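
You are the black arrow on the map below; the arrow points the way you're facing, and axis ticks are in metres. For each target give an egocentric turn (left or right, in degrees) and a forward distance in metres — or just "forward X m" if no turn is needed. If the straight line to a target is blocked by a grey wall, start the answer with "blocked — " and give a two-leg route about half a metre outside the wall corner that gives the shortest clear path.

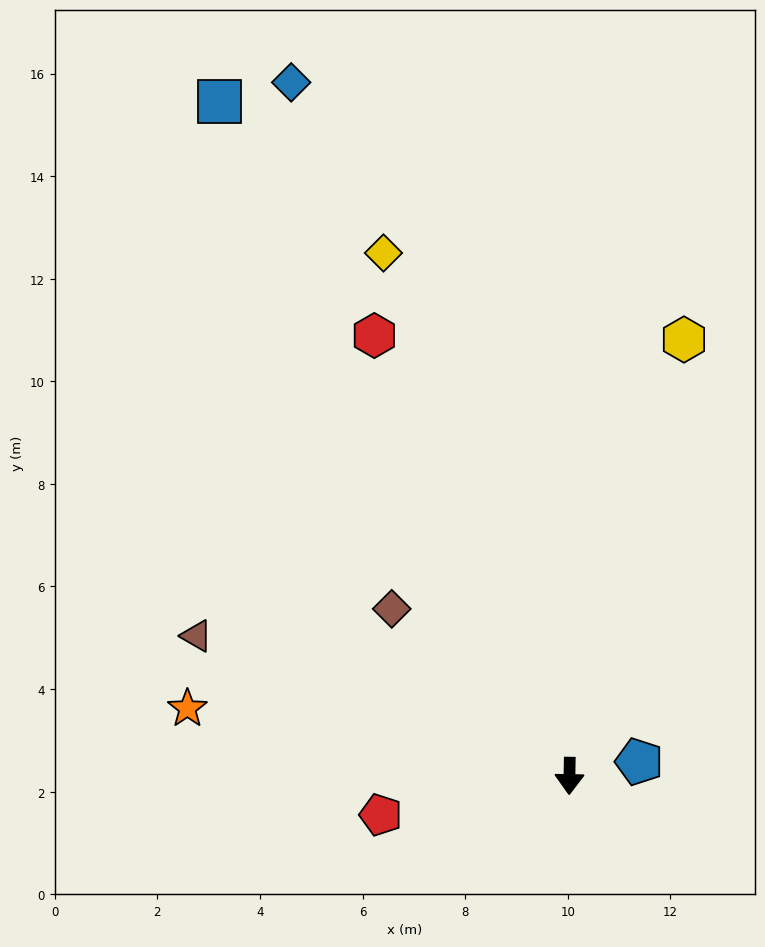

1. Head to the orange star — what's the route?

turn right 99°, forward 7.6 m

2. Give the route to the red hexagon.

turn right 155°, forward 9.4 m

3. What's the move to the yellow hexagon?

turn left 166°, forward 8.8 m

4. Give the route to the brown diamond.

turn right 132°, forward 4.8 m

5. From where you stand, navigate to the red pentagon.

turn right 77°, forward 3.8 m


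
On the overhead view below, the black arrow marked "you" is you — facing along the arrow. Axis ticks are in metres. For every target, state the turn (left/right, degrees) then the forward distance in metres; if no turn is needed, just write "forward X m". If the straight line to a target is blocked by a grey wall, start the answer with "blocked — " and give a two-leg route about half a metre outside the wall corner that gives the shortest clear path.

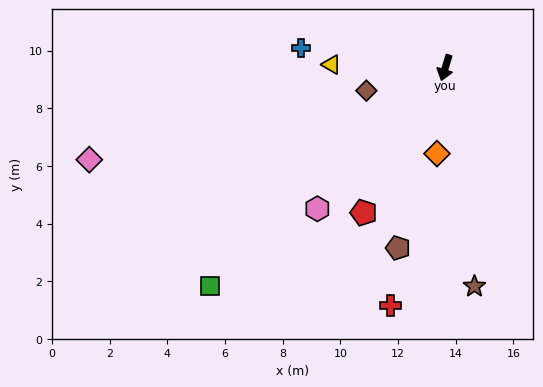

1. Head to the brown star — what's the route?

turn left 24°, forward 7.6 m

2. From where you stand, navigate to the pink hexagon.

turn right 26°, forward 6.6 m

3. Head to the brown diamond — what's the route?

turn right 57°, forward 2.8 m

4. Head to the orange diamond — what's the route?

turn left 11°, forward 3.0 m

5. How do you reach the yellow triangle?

turn right 75°, forward 3.9 m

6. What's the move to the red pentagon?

turn right 13°, forward 5.8 m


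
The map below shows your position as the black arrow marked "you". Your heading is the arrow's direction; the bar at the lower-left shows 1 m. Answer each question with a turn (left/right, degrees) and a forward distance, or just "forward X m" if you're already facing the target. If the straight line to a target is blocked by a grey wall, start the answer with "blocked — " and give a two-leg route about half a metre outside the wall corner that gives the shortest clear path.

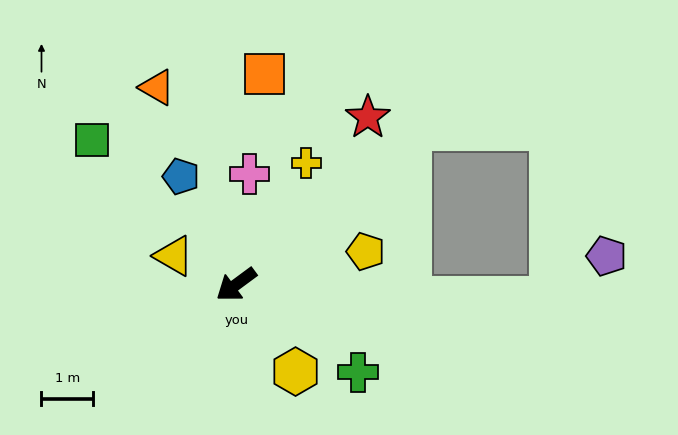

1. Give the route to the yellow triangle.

turn right 61°, forward 1.3 m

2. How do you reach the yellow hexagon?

turn left 88°, forward 2.0 m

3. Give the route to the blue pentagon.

turn right 99°, forward 2.3 m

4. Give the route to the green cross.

turn left 108°, forward 2.9 m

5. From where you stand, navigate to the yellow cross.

turn right 157°, forward 2.7 m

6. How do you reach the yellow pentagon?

turn left 158°, forward 2.6 m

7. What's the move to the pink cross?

turn right 133°, forward 2.1 m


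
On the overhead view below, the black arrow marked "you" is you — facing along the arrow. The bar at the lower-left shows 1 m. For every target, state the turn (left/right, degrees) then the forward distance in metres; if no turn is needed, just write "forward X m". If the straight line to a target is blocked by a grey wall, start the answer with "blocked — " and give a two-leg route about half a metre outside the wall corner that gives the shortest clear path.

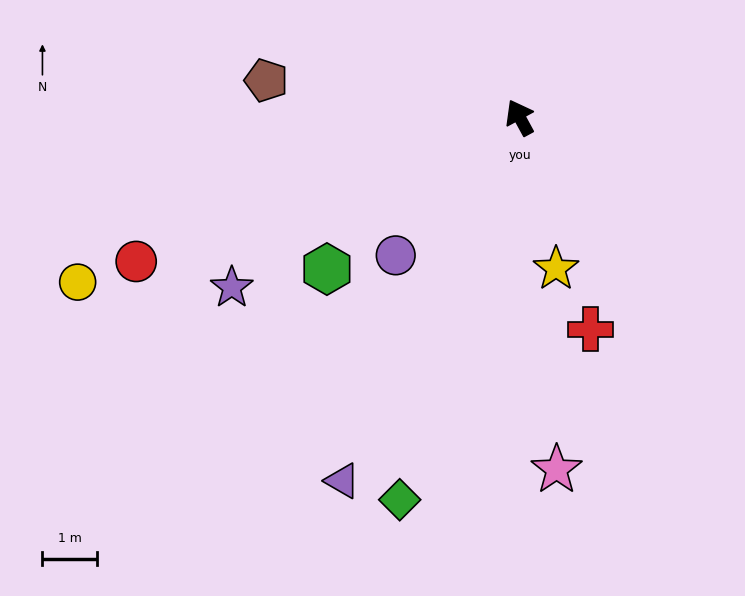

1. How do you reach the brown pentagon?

turn left 53°, forward 4.7 m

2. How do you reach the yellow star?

turn left 165°, forward 2.9 m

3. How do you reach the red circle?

turn left 82°, forward 7.6 m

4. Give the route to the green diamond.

turn left 134°, forward 7.4 m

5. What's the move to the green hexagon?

turn left 100°, forward 4.5 m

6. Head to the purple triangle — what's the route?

turn left 125°, forward 7.5 m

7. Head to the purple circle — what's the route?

turn left 110°, forward 3.4 m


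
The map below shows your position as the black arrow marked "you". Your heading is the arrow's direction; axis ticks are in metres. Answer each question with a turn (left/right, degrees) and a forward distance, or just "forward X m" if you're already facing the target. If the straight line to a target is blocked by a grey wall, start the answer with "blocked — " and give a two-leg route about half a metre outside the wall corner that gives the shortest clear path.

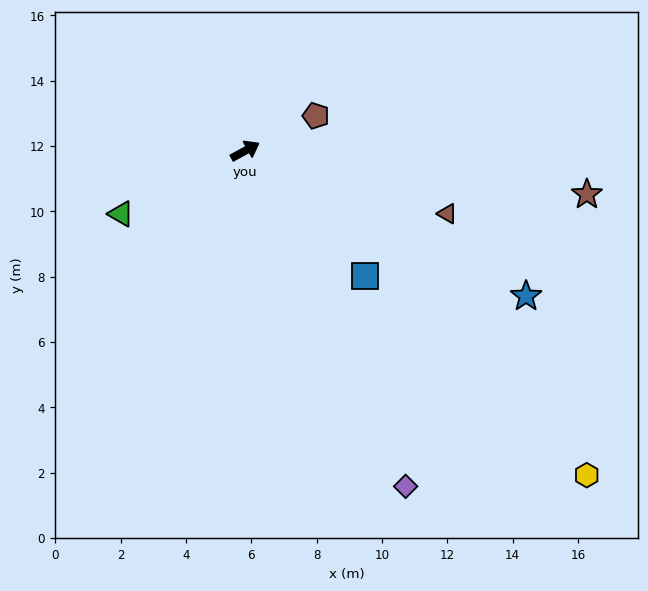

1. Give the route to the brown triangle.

turn right 46°, forward 6.5 m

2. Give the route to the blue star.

turn right 56°, forward 9.7 m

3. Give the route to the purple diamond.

turn right 93°, forward 11.4 m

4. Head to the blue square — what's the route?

turn right 75°, forward 5.3 m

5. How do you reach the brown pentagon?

turn right 2°, forward 2.4 m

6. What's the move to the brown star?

turn right 36°, forward 10.5 m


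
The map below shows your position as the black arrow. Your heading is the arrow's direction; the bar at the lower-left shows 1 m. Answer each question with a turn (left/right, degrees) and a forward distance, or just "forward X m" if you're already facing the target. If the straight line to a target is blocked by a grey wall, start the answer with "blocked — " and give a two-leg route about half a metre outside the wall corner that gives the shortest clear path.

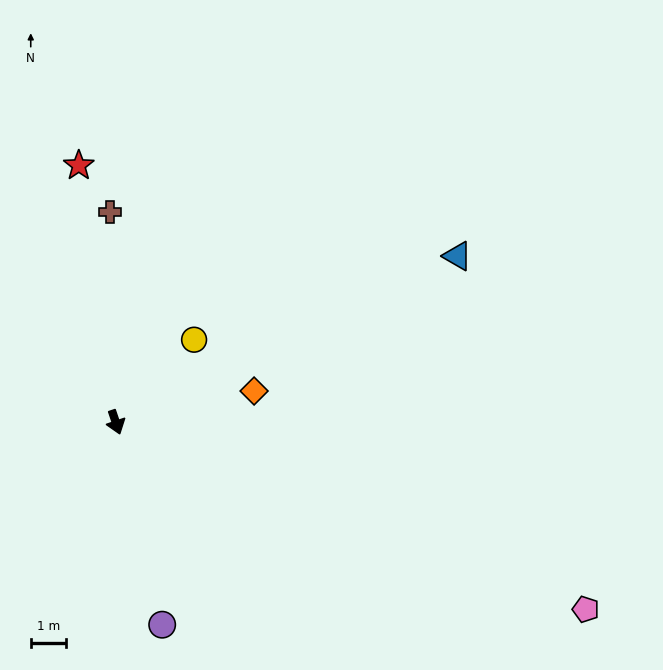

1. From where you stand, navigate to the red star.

turn left 170°, forward 7.4 m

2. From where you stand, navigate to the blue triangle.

turn left 97°, forward 10.8 m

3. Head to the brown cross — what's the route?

turn left 163°, forward 6.0 m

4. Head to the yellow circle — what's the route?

turn left 118°, forward 3.2 m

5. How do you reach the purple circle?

turn right 6°, forward 5.9 m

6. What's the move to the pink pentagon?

turn left 50°, forward 14.4 m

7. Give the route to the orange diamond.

turn left 84°, forward 4.0 m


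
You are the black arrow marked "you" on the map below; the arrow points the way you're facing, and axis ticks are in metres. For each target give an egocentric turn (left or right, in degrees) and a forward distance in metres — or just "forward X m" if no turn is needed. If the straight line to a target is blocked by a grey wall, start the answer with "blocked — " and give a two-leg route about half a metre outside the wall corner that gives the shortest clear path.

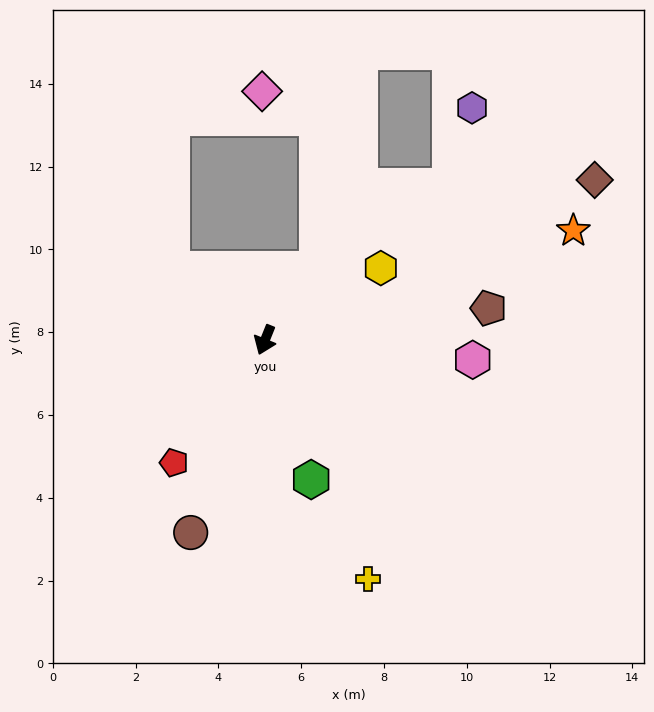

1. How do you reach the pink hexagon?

turn left 107°, forward 5.0 m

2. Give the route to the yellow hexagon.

turn left 144°, forward 3.3 m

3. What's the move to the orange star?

turn left 131°, forward 7.9 m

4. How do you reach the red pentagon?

turn right 15°, forward 3.7 m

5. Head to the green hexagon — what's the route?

turn left 40°, forward 3.6 m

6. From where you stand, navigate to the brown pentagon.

turn left 120°, forward 5.5 m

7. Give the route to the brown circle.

forward 5.0 m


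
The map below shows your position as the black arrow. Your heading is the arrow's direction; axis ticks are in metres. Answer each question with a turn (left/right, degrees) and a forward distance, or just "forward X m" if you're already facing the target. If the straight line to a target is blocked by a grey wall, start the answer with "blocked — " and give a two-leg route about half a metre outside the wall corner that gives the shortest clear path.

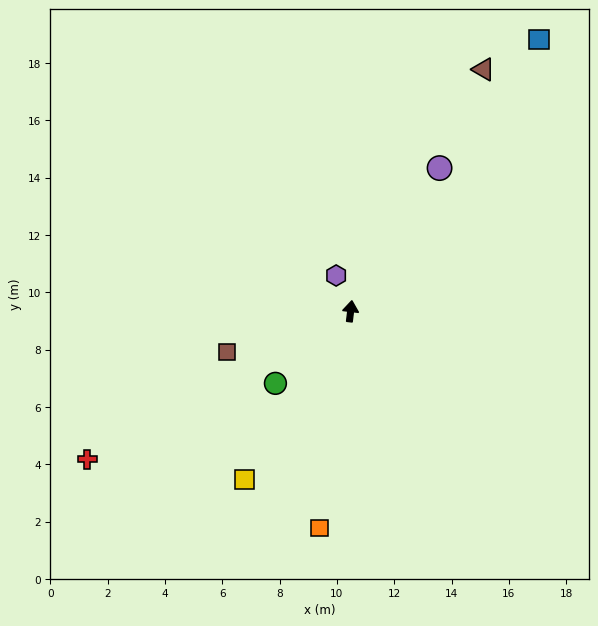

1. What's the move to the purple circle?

turn right 25°, forward 5.9 m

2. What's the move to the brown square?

turn left 115°, forward 4.6 m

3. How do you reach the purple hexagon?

turn left 29°, forward 1.3 m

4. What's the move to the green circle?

turn left 141°, forward 3.6 m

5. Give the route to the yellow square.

turn left 155°, forward 6.9 m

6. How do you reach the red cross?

turn left 126°, forward 10.5 m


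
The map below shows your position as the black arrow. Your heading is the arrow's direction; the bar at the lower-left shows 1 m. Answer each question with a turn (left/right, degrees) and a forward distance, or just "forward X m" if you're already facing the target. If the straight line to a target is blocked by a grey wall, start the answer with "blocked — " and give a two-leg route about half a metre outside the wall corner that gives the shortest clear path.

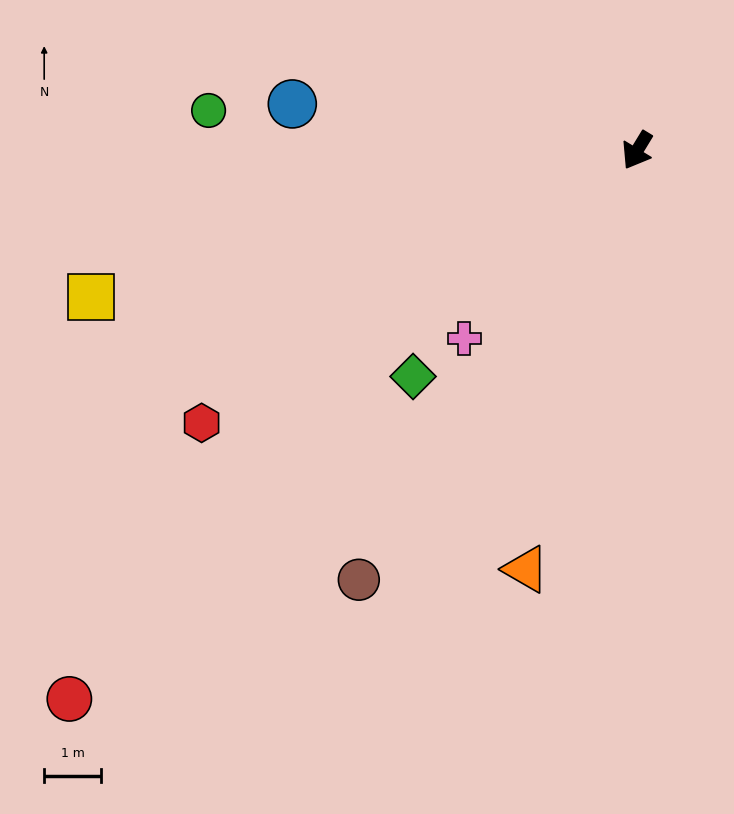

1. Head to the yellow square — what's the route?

turn right 44°, forward 9.9 m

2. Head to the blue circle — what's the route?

turn right 66°, forward 6.1 m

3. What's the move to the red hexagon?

turn right 27°, forward 9.0 m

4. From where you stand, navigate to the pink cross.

turn right 11°, forward 4.5 m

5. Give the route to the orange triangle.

turn left 16°, forward 7.6 m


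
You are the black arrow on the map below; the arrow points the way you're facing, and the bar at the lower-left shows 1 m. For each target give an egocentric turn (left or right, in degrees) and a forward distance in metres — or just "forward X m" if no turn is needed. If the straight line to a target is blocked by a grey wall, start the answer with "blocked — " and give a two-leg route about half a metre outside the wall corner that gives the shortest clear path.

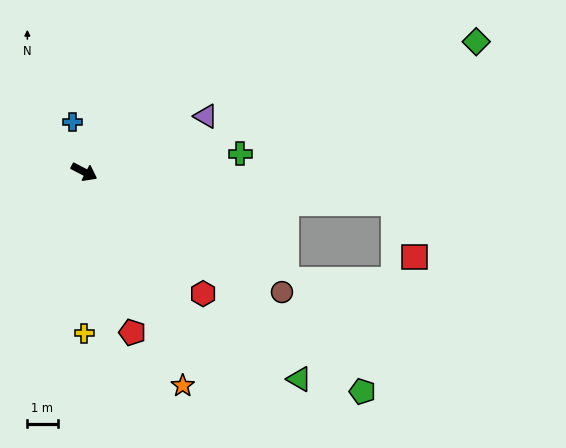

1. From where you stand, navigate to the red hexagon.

turn right 18°, forward 5.6 m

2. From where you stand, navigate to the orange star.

turn right 38°, forward 7.8 m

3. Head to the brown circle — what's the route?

turn right 4°, forward 7.7 m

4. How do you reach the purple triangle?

turn left 52°, forward 4.4 m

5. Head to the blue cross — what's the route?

turn left 131°, forward 1.7 m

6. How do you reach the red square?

blocked — turn left 22°, forward 10.3 m, then turn right 64°, forward 1.9 m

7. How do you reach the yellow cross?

turn right 62°, forward 5.3 m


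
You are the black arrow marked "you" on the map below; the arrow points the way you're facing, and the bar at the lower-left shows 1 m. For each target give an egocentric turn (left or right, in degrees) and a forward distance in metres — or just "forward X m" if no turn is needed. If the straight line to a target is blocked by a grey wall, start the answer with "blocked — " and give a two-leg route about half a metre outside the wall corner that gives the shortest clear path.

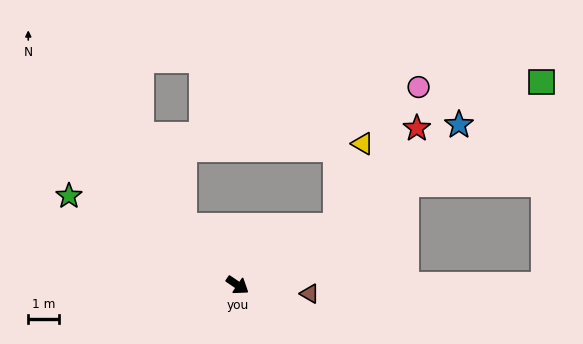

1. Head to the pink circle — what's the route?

blocked — turn left 65°, forward 3.7 m, then turn left 28°, forward 5.2 m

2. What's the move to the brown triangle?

turn left 28°, forward 2.3 m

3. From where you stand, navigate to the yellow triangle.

blocked — turn left 65°, forward 3.7 m, then turn left 41°, forward 2.8 m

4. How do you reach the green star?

turn right 174°, forward 6.2 m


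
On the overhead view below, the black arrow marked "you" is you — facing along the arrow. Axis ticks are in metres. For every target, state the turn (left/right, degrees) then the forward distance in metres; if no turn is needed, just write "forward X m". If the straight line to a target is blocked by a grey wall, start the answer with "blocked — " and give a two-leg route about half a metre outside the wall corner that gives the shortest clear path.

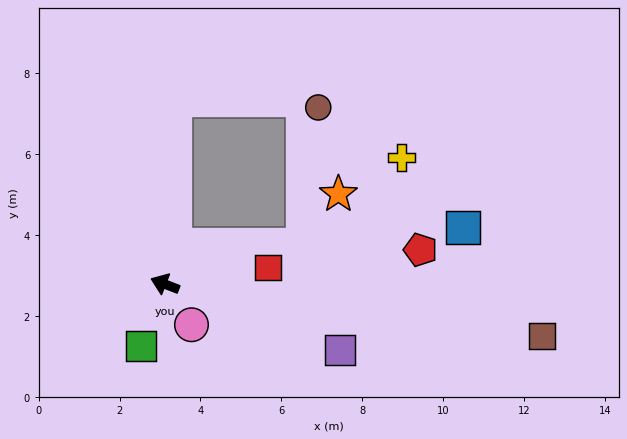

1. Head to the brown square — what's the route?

turn right 167°, forward 9.4 m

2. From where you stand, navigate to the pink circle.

turn left 144°, forward 1.2 m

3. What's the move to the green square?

turn left 90°, forward 1.6 m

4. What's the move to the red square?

turn right 150°, forward 2.6 m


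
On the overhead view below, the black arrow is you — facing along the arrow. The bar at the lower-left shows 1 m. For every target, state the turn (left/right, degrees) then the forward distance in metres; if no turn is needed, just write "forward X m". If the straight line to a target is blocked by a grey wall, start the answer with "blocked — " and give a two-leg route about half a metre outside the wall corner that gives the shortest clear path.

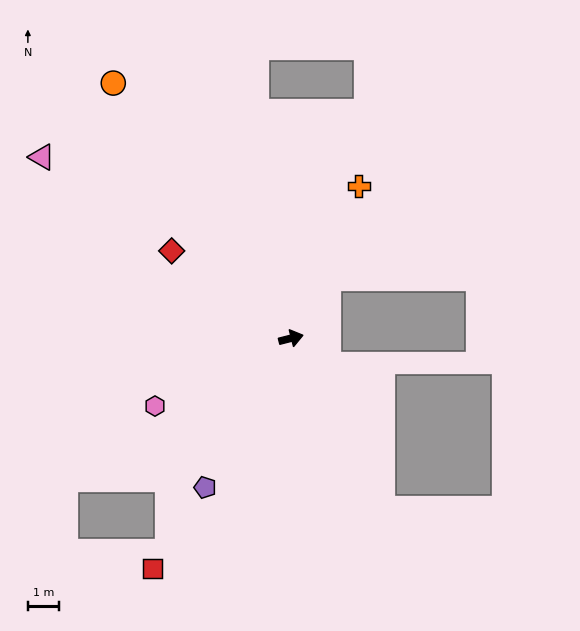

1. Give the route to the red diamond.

turn left 130°, forward 4.7 m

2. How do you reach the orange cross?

turn left 52°, forward 5.3 m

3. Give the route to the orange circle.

turn left 111°, forward 9.8 m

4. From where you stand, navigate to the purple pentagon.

turn right 134°, forward 5.4 m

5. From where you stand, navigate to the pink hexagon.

turn right 168°, forward 4.8 m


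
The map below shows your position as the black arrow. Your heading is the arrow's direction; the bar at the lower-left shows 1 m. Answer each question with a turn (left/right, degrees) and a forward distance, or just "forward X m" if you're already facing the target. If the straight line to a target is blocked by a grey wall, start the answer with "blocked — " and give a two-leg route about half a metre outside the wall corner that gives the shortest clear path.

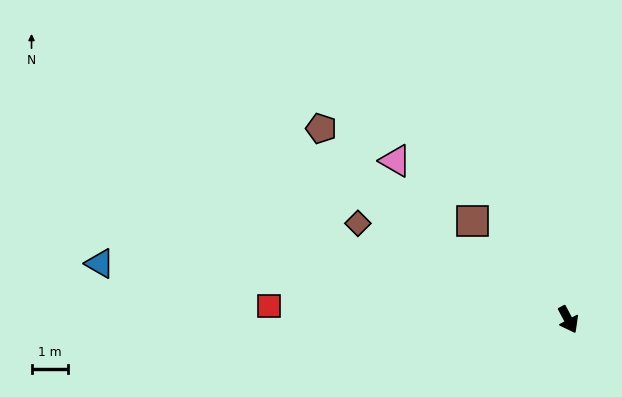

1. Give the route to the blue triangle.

turn right 125°, forward 13.0 m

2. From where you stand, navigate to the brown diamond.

turn right 143°, forward 6.4 m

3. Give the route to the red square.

turn right 121°, forward 8.3 m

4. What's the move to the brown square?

turn right 164°, forward 3.8 m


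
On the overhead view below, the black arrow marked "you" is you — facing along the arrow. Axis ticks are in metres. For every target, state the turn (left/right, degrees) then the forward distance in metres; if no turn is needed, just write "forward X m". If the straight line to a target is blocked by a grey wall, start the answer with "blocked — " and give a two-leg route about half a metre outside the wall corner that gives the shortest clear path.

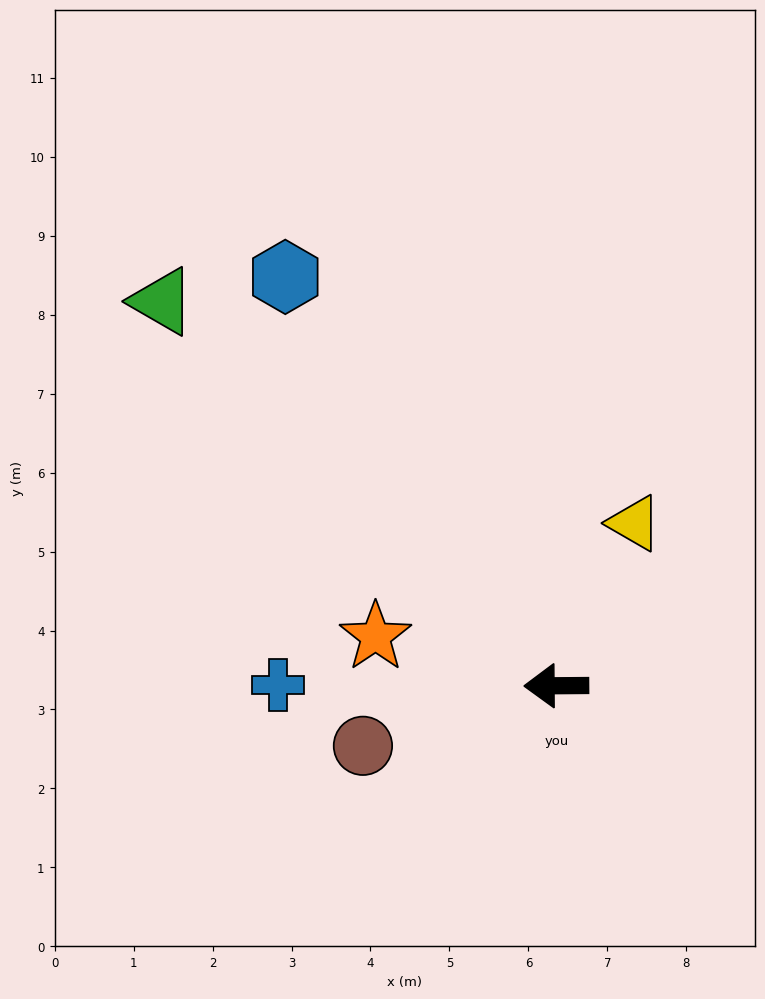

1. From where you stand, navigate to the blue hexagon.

turn right 57°, forward 6.2 m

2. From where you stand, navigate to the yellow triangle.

turn right 116°, forward 2.3 m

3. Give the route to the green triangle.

turn right 45°, forward 7.0 m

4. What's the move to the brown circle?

turn left 17°, forward 2.6 m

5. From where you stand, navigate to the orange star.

turn right 16°, forward 2.4 m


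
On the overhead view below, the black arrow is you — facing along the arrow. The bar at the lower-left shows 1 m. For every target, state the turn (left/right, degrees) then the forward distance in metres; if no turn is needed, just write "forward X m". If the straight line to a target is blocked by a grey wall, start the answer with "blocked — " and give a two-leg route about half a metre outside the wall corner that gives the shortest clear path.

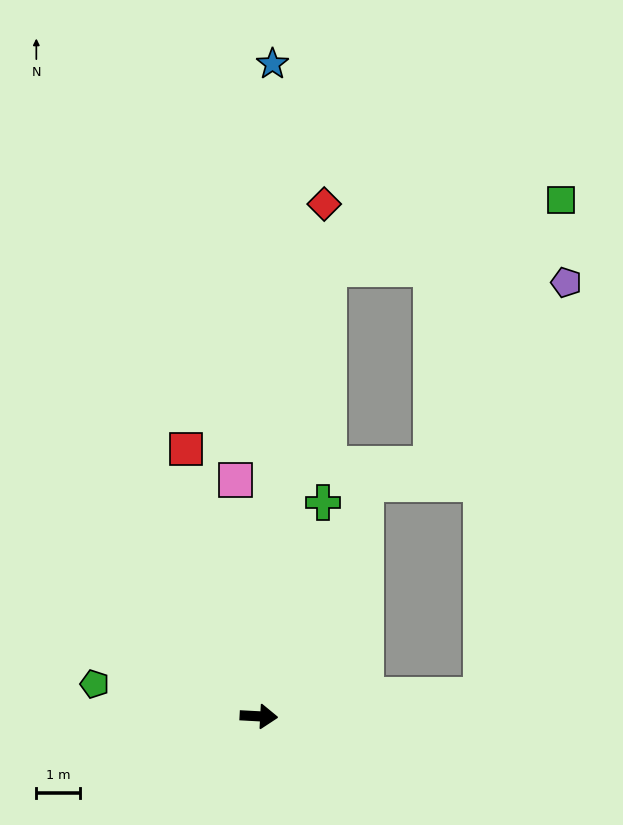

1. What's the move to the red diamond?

turn left 86°, forward 11.9 m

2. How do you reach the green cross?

turn left 76°, forward 5.1 m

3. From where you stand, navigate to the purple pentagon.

blocked — turn left 8°, forward 5.1 m, then turn left 73°, forward 9.7 m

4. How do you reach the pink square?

turn left 99°, forward 5.5 m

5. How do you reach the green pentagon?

turn left 172°, forward 3.8 m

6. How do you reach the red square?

turn left 108°, forward 6.4 m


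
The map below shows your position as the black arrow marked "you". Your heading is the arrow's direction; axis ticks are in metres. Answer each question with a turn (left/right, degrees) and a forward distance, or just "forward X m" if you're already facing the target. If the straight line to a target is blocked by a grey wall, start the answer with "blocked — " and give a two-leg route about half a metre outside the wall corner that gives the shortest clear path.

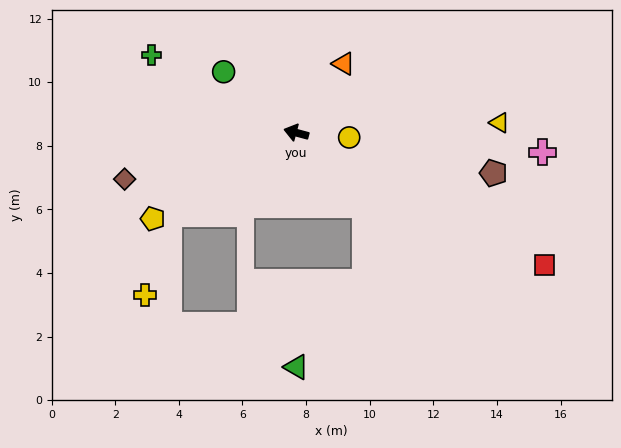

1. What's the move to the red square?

turn left 167°, forward 8.8 m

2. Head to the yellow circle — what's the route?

turn right 170°, forward 1.7 m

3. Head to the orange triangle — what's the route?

turn right 109°, forward 2.6 m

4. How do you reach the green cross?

turn right 13°, forward 5.2 m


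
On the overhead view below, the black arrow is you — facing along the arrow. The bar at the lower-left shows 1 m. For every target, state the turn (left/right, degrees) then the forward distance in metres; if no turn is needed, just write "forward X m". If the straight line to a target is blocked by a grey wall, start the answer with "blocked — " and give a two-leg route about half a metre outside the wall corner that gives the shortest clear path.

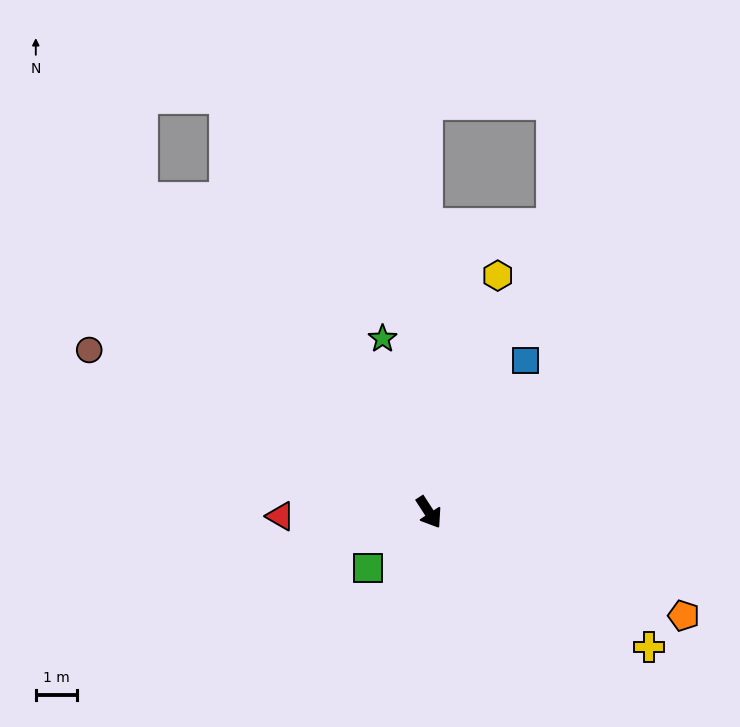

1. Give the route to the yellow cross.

turn left 26°, forward 6.3 m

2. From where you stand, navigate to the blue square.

turn left 114°, forward 4.4 m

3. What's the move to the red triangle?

turn right 122°, forward 3.6 m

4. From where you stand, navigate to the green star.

turn left 162°, forward 4.4 m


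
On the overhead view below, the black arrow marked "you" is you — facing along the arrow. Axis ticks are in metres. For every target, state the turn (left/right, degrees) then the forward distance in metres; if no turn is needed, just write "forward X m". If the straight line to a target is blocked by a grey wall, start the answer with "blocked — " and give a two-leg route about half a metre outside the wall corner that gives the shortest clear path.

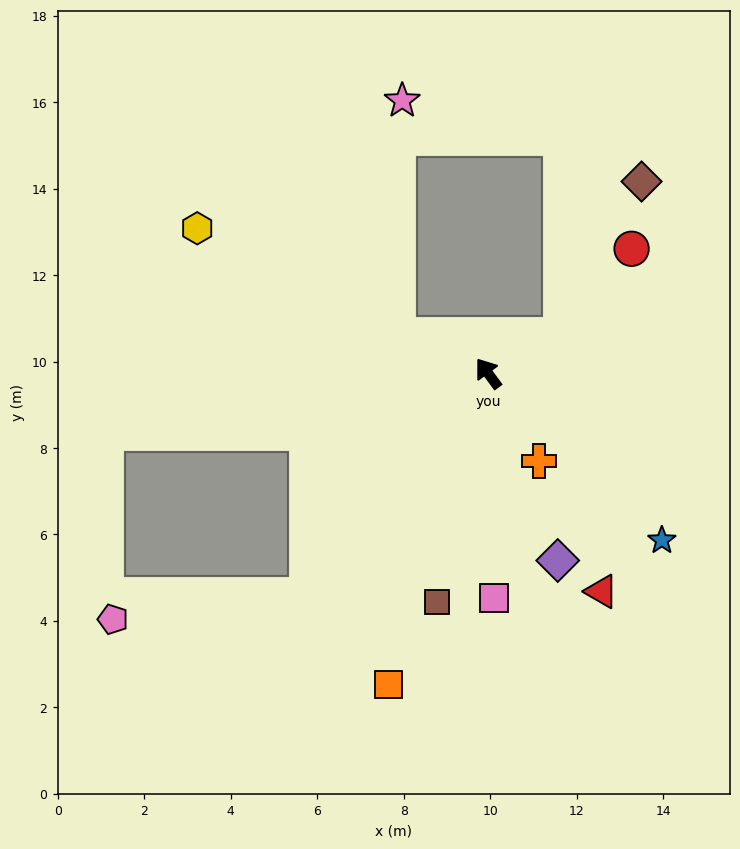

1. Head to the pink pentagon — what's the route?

blocked — turn left 105°, forward 6.6 m, then turn right 44°, forward 4.5 m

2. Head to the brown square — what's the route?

turn left 131°, forward 5.4 m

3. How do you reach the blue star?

turn right 170°, forward 5.6 m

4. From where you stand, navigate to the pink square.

turn left 145°, forward 5.2 m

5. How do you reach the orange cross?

turn left 174°, forward 2.3 m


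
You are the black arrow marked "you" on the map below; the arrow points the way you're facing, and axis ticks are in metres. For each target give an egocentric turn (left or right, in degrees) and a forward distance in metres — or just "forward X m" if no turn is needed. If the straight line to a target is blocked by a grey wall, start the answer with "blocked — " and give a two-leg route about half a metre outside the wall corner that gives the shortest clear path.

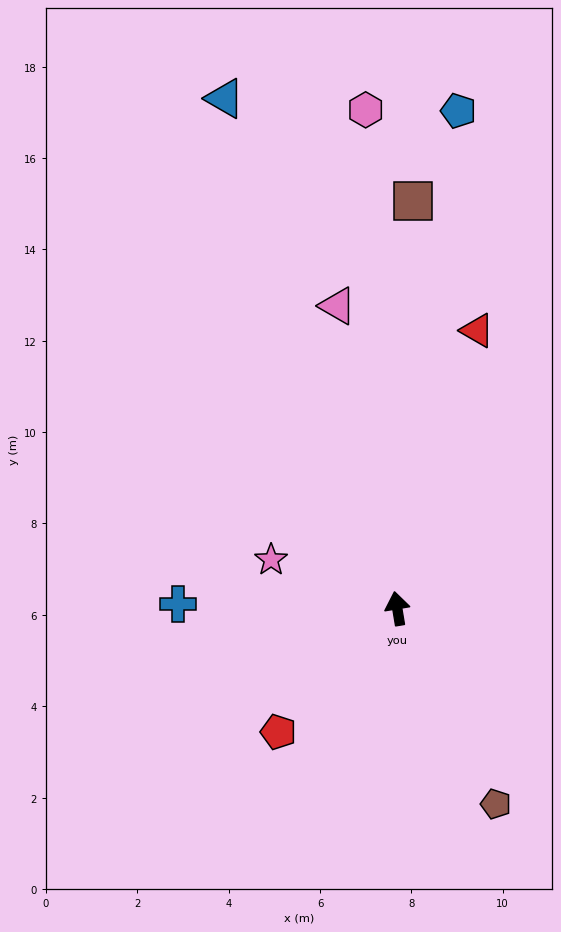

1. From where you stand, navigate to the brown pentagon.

turn right 163°, forward 4.8 m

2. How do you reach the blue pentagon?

turn right 16°, forward 11.0 m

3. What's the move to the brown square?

turn right 12°, forward 8.9 m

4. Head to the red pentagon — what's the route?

turn left 127°, forward 3.8 m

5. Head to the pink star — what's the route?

turn left 59°, forward 3.0 m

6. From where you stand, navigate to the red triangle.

turn right 25°, forward 6.3 m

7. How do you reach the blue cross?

turn left 79°, forward 4.8 m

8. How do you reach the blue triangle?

turn left 9°, forward 11.8 m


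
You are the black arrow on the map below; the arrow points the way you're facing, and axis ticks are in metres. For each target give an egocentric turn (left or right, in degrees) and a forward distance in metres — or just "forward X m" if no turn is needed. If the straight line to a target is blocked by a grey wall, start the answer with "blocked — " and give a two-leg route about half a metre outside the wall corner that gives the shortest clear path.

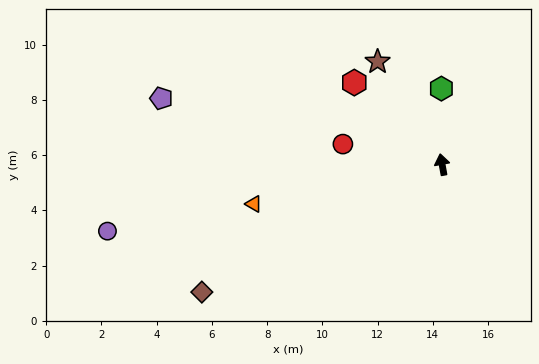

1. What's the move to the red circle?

turn left 68°, forward 3.7 m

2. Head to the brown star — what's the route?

turn left 22°, forward 4.4 m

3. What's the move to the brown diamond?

turn left 108°, forward 9.9 m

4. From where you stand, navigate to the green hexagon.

turn right 10°, forward 2.7 m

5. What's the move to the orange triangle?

turn left 91°, forward 7.0 m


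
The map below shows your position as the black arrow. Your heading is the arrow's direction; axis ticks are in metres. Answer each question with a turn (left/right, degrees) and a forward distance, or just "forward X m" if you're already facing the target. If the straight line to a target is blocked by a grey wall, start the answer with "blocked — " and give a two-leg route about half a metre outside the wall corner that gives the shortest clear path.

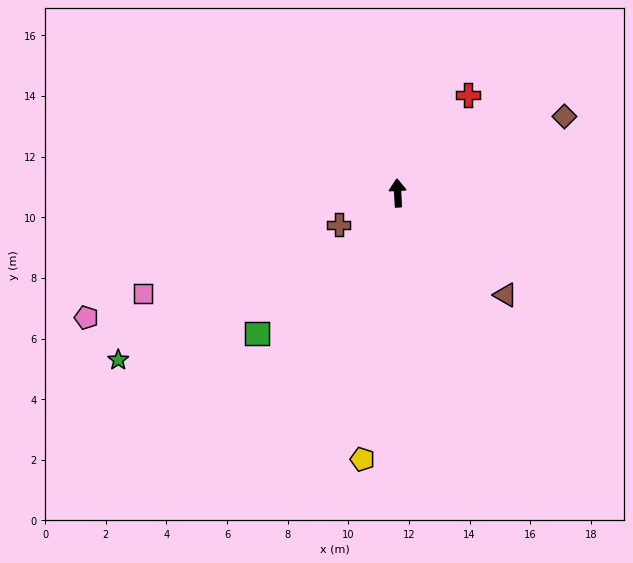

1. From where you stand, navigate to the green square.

turn left 132°, forward 6.6 m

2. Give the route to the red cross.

turn right 39°, forward 4.0 m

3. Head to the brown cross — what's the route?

turn left 115°, forward 2.2 m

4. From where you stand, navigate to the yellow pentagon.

turn left 169°, forward 8.9 m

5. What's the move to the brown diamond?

turn right 68°, forward 6.1 m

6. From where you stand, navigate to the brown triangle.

turn right 137°, forward 4.9 m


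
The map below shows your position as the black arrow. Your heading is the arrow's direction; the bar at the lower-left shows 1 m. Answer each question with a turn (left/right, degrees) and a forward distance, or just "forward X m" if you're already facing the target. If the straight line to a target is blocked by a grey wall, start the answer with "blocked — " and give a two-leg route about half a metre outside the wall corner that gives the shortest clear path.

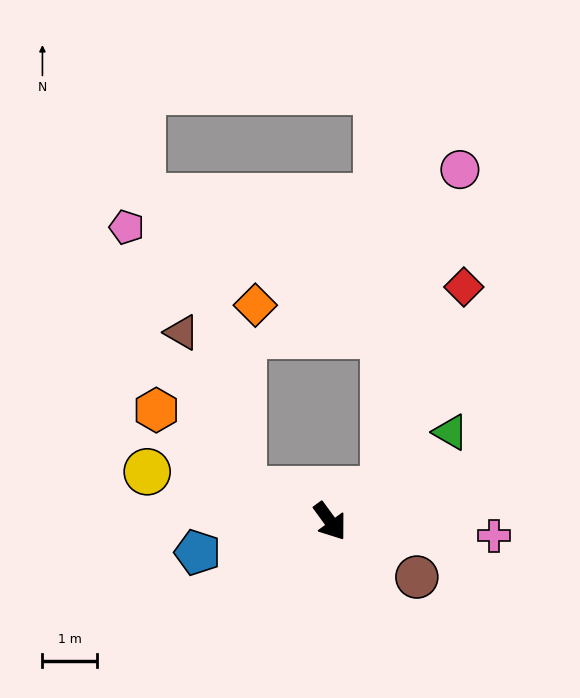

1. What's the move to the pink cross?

turn left 49°, forward 3.0 m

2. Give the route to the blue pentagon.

turn right 113°, forward 2.5 m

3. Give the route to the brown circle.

turn left 21°, forward 1.9 m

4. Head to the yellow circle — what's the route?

turn right 141°, forward 3.5 m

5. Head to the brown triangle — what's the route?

blocked — turn right 146°, forward 1.7 m, then turn right 49°, forward 3.1 m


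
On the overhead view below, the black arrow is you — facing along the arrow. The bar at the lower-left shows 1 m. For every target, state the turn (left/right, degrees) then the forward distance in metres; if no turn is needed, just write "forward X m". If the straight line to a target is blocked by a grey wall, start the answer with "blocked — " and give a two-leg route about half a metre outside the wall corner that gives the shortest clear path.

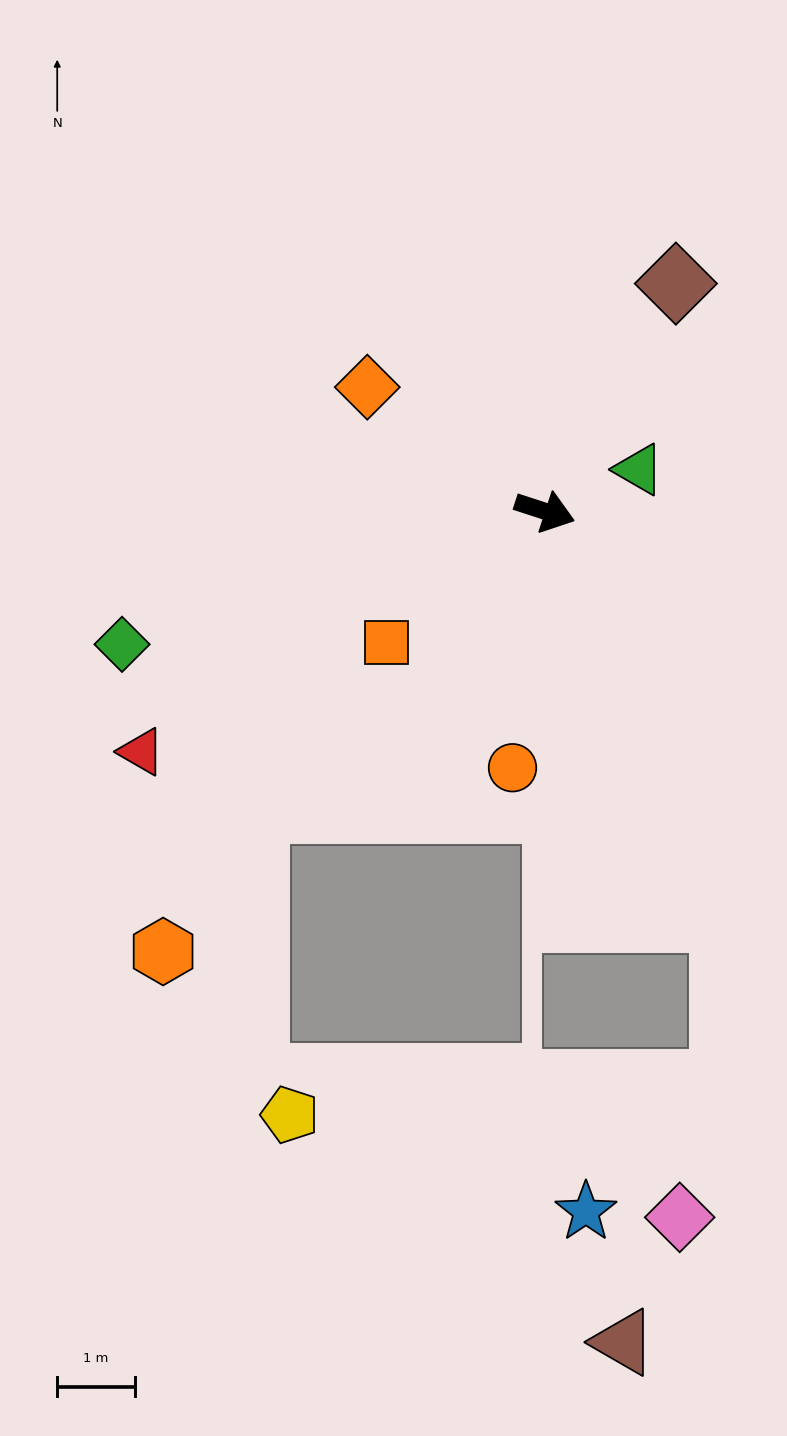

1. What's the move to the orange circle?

turn right 79°, forward 3.3 m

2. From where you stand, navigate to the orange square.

turn right 122°, forward 2.6 m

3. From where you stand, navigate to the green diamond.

turn right 145°, forward 5.7 m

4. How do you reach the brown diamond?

turn left 78°, forward 3.4 m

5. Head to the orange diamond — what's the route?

turn left 163°, forward 2.8 m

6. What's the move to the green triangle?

turn left 42°, forward 1.3 m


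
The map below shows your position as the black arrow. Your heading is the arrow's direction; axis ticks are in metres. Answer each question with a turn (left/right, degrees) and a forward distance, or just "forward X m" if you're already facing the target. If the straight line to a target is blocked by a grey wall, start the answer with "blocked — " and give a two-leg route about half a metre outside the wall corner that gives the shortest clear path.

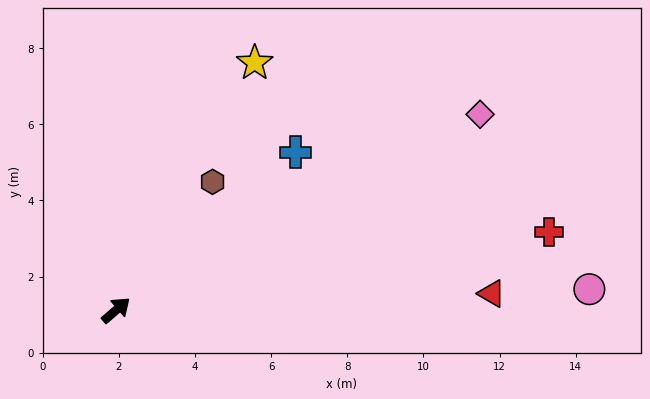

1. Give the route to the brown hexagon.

turn left 12°, forward 4.2 m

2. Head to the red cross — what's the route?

turn right 31°, forward 11.6 m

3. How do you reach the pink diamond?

turn right 13°, forward 10.9 m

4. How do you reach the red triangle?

turn right 38°, forward 9.9 m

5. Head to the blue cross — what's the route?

forward 6.3 m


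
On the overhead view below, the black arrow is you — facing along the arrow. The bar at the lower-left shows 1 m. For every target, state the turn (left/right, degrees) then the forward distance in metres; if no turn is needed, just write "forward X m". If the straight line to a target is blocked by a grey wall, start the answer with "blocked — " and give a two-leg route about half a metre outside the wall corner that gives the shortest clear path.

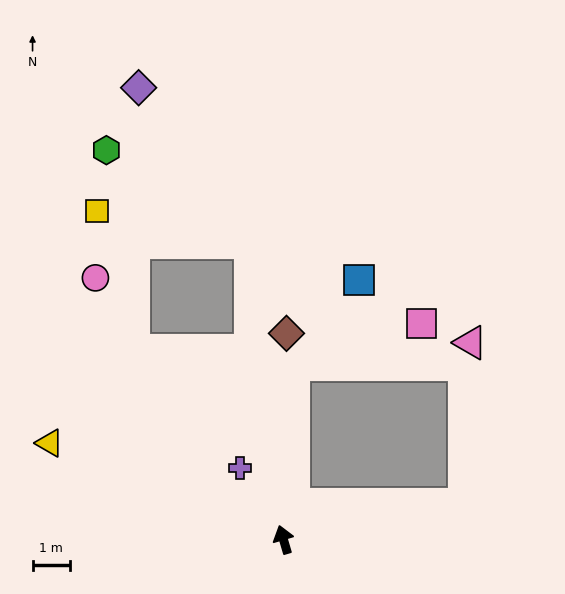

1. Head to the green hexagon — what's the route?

blocked — turn right 10°, forward 7.9 m, then turn left 51°, forward 4.5 m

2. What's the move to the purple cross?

turn left 15°, forward 2.2 m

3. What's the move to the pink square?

blocked — turn right 20°, forward 4.6 m, then turn right 68°, forward 3.6 m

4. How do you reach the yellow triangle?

turn left 51°, forward 6.7 m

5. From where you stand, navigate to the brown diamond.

turn right 17°, forward 5.5 m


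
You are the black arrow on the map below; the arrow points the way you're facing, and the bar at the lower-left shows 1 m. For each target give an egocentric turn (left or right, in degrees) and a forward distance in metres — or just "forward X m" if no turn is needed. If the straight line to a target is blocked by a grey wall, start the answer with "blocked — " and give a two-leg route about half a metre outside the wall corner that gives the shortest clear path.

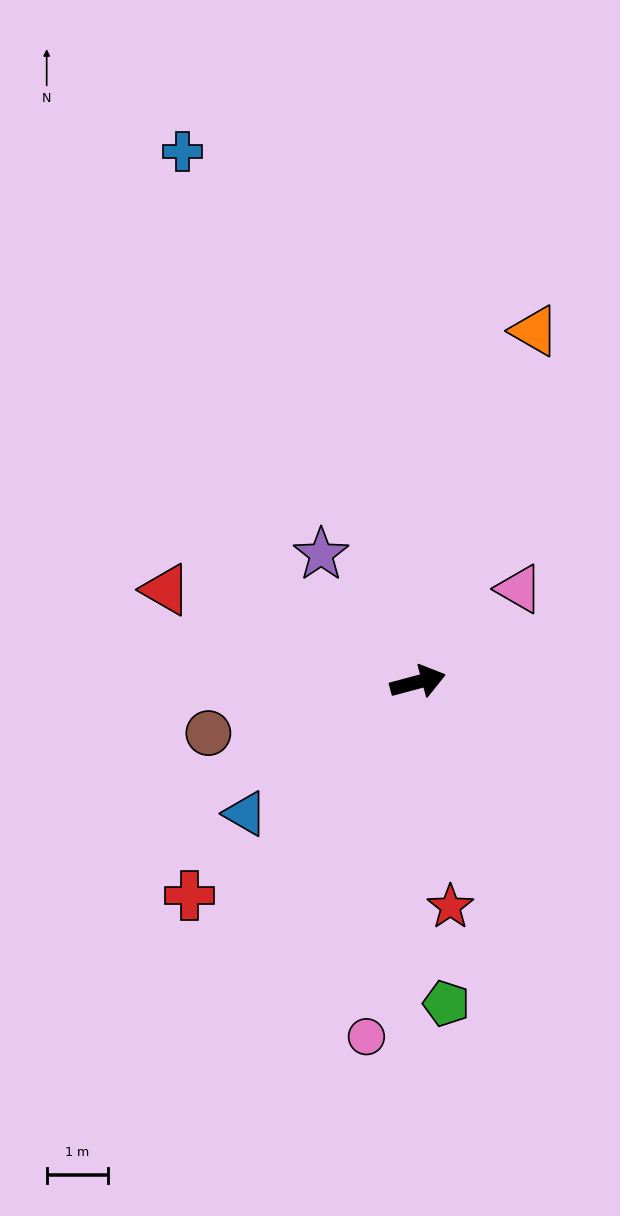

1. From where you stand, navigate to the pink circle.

turn right 113°, forward 5.9 m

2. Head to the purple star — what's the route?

turn left 112°, forward 2.6 m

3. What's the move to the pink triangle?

turn left 28°, forward 2.3 m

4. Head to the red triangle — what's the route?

turn left 145°, forward 4.4 m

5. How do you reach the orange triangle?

turn left 57°, forward 6.1 m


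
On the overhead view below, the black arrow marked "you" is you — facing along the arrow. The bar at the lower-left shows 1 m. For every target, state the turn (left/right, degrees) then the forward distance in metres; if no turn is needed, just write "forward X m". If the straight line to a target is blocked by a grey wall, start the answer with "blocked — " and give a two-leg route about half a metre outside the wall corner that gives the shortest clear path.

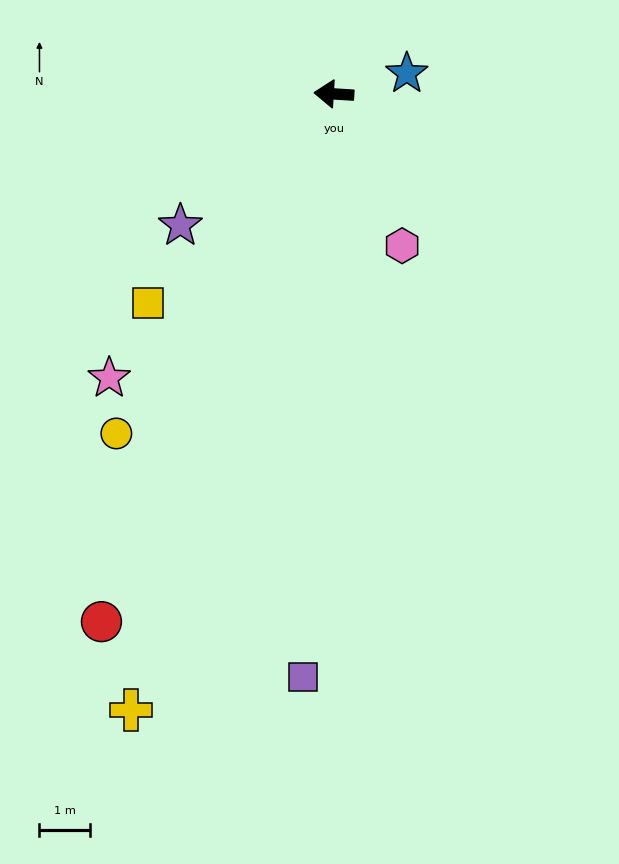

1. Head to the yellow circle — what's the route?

turn left 61°, forward 8.0 m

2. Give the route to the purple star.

turn left 44°, forward 4.0 m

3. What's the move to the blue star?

turn right 161°, forward 1.5 m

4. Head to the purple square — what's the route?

turn left 90°, forward 11.5 m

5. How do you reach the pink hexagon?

turn left 118°, forward 3.3 m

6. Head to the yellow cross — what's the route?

turn left 75°, forward 12.8 m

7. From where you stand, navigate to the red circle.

turn left 70°, forward 11.4 m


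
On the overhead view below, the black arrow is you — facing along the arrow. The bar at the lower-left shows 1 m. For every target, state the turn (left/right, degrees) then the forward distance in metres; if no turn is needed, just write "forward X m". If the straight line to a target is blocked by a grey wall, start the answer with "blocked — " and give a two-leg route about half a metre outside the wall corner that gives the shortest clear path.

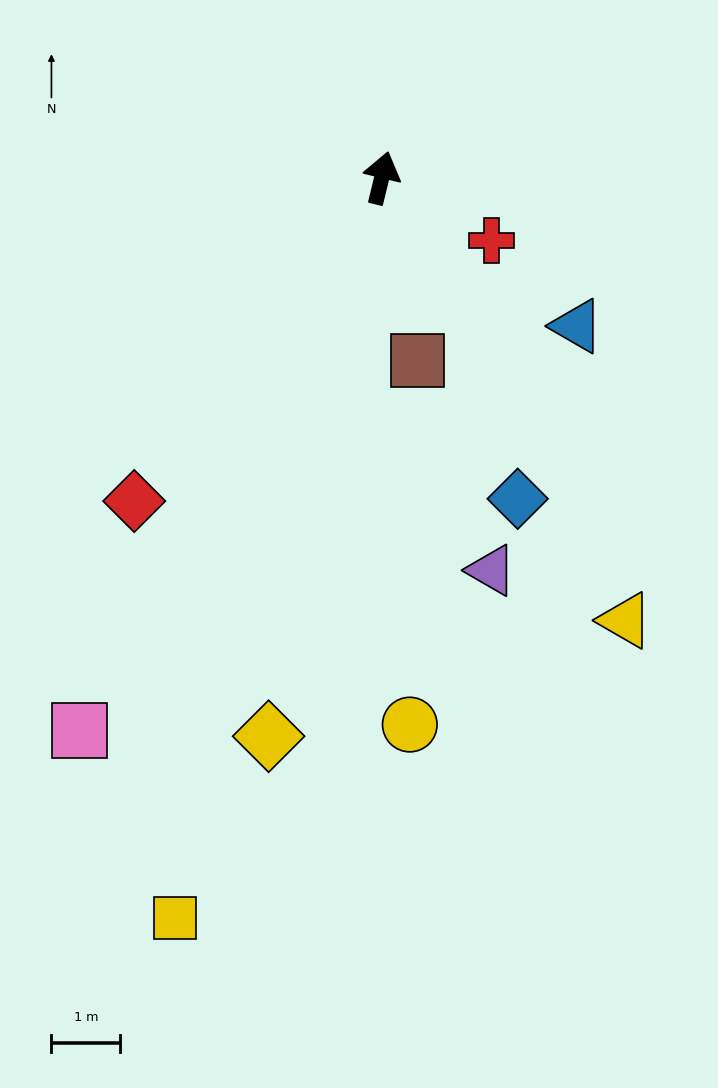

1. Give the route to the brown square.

turn right 155°, forward 2.7 m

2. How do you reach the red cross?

turn right 106°, forward 1.8 m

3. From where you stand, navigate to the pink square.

turn left 165°, forward 9.2 m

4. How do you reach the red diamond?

turn left 156°, forward 5.9 m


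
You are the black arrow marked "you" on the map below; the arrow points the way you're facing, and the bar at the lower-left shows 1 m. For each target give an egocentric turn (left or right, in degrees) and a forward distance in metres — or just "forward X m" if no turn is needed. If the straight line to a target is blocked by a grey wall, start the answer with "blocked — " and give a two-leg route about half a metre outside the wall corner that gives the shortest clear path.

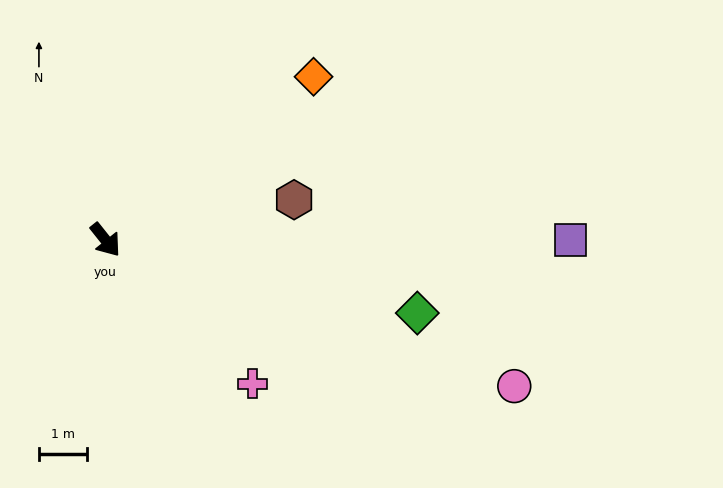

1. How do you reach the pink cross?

turn left 7°, forward 4.3 m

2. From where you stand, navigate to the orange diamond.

turn left 90°, forward 5.5 m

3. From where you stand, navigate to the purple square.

turn left 51°, forward 9.6 m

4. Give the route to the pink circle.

turn left 32°, forward 9.0 m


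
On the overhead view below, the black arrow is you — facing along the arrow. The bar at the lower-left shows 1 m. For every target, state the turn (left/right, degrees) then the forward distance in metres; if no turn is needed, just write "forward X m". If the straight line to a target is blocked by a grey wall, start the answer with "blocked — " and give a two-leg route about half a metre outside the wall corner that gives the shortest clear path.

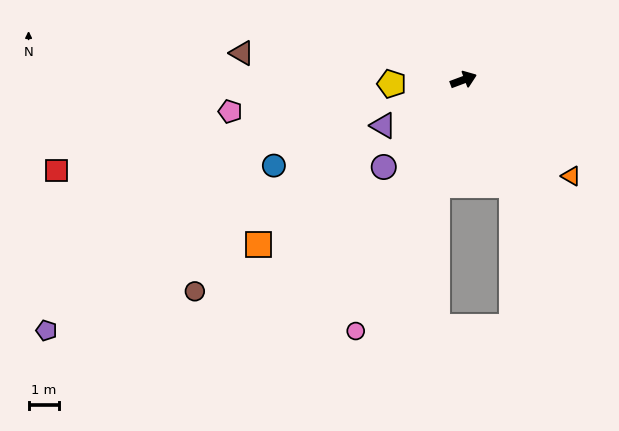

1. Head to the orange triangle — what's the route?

turn right 62°, forward 4.8 m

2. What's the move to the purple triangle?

turn right 171°, forward 3.1 m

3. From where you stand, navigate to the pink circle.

turn right 134°, forward 9.1 m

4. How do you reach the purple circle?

turn right 153°, forward 3.9 m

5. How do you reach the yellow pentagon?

turn left 163°, forward 2.4 m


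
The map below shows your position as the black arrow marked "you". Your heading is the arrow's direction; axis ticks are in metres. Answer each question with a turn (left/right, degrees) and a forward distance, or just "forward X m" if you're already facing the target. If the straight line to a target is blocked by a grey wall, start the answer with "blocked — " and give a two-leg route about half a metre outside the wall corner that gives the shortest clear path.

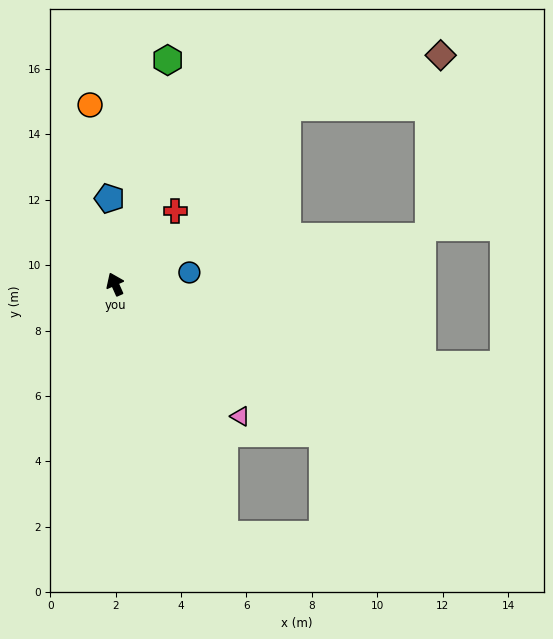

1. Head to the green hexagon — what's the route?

turn right 37°, forward 7.0 m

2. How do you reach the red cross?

turn right 64°, forward 2.9 m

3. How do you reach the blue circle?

turn right 105°, forward 2.3 m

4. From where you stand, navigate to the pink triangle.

turn right 161°, forward 5.6 m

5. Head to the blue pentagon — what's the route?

turn right 20°, forward 2.6 m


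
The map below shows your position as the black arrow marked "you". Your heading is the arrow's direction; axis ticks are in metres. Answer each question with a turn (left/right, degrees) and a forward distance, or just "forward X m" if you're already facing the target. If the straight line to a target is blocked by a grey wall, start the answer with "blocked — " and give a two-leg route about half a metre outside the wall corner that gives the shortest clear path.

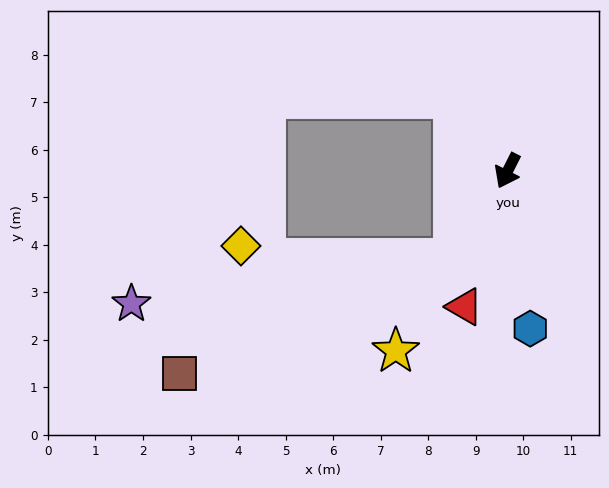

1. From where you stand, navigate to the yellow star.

turn right 5°, forward 4.5 m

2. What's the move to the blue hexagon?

turn left 35°, forward 3.4 m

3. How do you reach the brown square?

blocked — turn right 5°, forward 2.2 m, then turn right 35°, forward 6.3 m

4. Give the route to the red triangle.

turn left 9°, forward 3.0 m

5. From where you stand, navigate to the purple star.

blocked — turn right 5°, forward 2.2 m, then turn right 50°, forward 6.8 m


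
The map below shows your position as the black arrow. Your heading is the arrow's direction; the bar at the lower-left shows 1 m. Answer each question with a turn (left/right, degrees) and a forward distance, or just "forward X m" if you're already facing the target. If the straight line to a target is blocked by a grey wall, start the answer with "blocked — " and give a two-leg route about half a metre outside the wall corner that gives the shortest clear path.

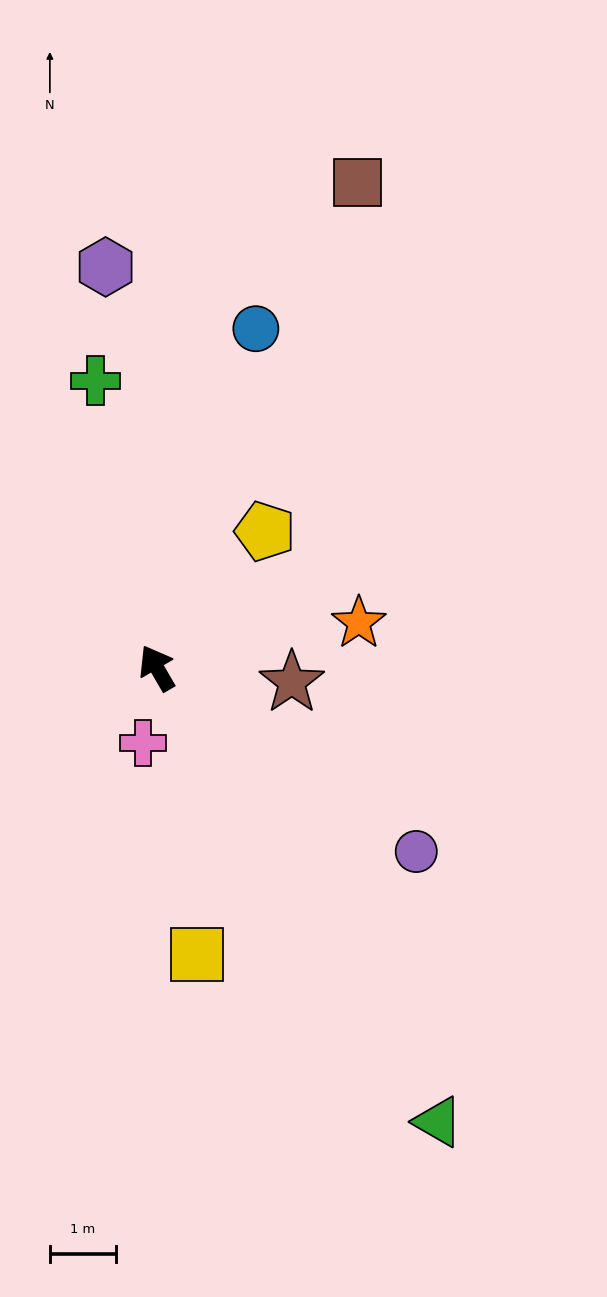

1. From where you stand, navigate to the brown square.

turn right 53°, forward 8.0 m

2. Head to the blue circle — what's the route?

turn right 46°, forward 5.4 m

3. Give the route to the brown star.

turn right 126°, forward 2.1 m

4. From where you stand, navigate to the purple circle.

turn right 155°, forward 4.8 m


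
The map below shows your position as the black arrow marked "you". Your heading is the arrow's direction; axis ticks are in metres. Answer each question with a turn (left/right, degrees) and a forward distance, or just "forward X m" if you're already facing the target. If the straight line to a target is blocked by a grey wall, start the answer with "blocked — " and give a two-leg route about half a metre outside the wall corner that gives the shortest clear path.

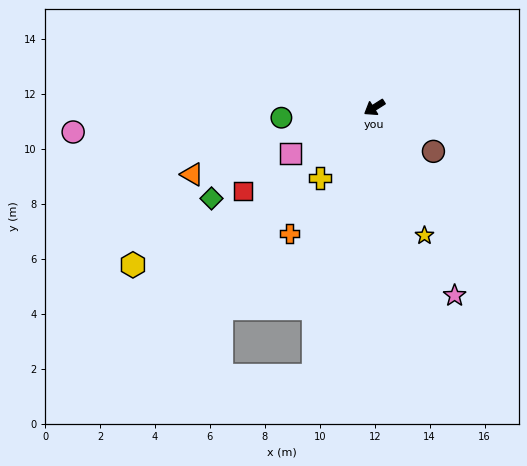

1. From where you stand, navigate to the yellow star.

turn left 79°, forward 5.0 m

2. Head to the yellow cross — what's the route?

turn left 20°, forward 3.2 m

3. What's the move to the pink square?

turn right 4°, forward 3.5 m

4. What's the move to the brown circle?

turn left 111°, forward 2.7 m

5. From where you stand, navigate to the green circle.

turn right 26°, forward 3.4 m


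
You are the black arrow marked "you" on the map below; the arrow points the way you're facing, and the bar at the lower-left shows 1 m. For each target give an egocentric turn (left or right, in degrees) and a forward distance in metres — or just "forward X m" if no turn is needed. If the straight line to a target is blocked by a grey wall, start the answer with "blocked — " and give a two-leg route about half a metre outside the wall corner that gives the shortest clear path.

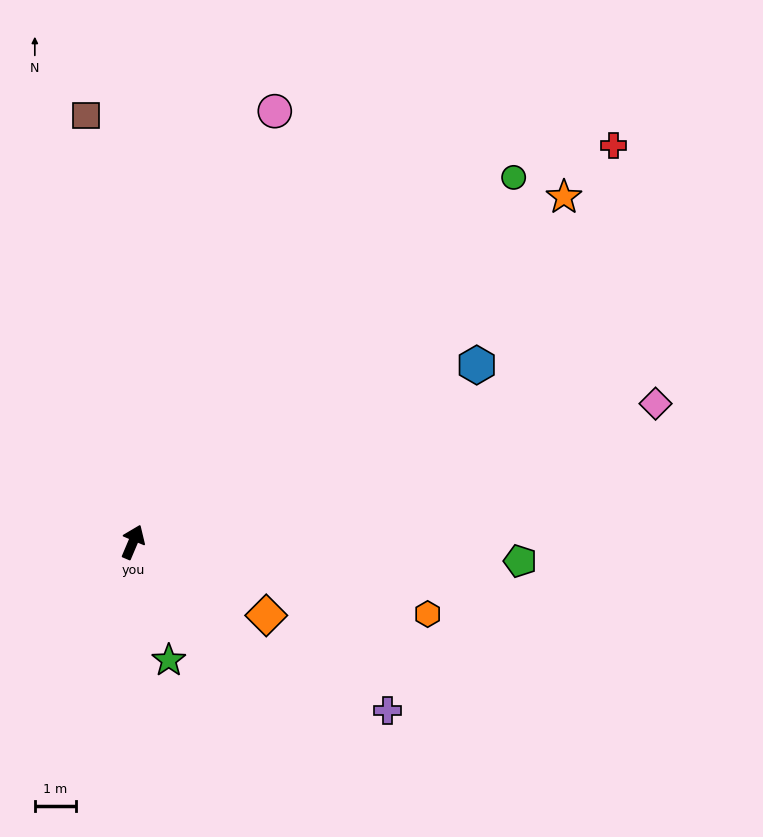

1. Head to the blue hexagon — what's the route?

turn right 40°, forward 9.4 m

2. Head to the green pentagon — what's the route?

turn right 70°, forward 9.4 m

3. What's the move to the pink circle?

turn left 5°, forward 11.0 m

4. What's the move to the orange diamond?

turn right 96°, forward 3.7 m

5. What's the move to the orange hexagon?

turn right 81°, forward 7.4 m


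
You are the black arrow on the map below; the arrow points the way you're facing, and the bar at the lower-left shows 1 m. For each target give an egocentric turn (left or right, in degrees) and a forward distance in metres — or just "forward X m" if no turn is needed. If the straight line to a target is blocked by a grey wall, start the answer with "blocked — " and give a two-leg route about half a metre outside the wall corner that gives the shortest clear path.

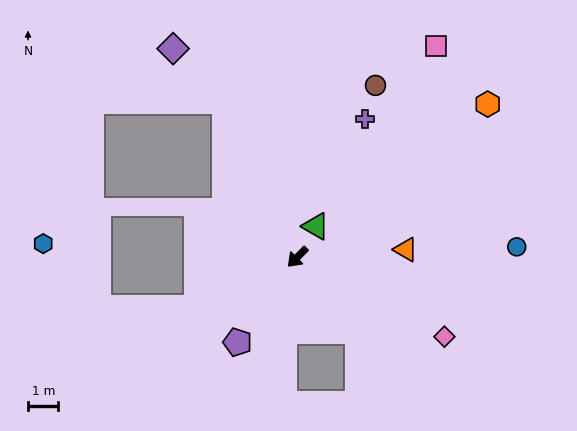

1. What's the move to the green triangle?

turn right 166°, forward 1.2 m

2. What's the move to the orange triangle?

turn left 139°, forward 3.6 m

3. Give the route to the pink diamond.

turn left 106°, forward 5.5 m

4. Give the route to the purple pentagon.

turn left 10°, forward 3.4 m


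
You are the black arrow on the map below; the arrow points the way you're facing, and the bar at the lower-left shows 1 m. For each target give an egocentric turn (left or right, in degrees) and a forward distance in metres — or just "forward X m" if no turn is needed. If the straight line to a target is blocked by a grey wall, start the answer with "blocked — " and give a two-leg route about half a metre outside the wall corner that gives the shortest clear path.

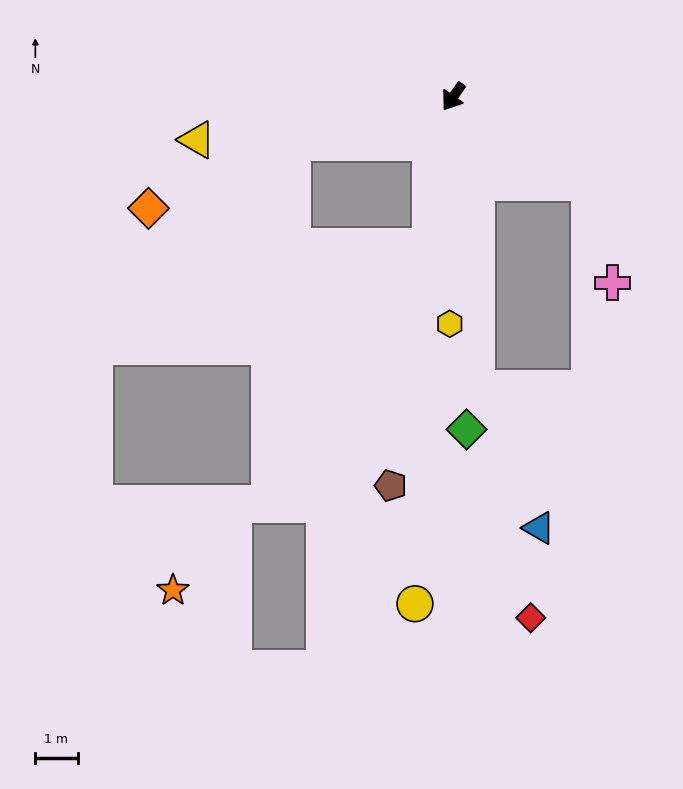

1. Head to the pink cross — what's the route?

blocked — turn left 93°, forward 3.8 m, then turn right 45°, forward 2.4 m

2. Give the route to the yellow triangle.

turn right 45°, forward 6.2 m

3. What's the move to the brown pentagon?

turn left 26°, forward 9.3 m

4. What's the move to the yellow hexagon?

turn left 34°, forward 5.4 m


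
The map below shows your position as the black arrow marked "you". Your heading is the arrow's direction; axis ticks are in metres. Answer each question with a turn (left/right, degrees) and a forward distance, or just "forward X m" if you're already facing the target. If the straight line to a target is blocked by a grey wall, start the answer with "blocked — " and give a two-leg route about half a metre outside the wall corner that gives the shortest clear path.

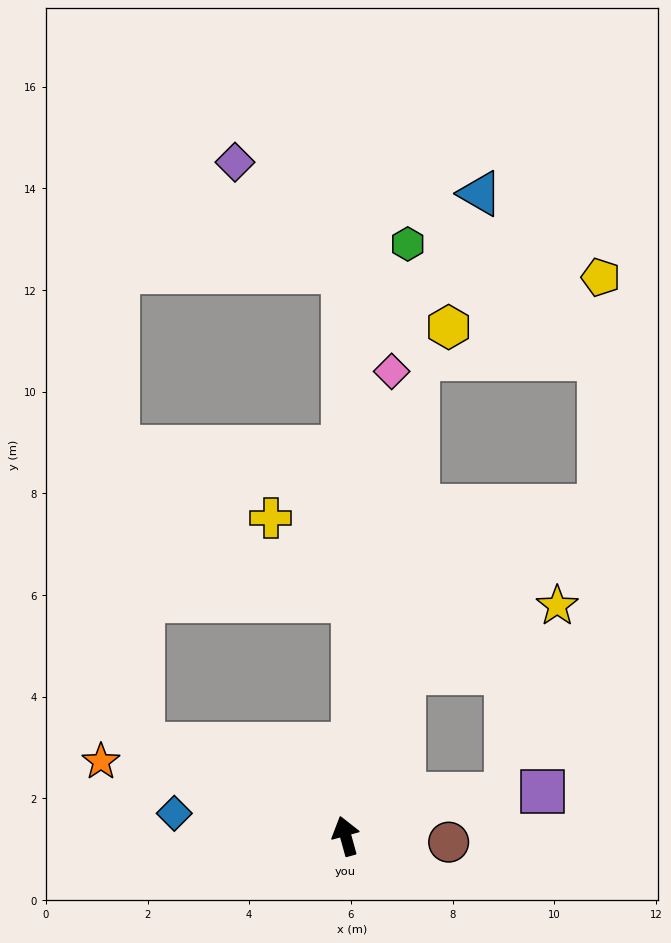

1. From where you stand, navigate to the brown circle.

turn right 109°, forward 2.0 m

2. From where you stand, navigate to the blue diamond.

turn left 67°, forward 3.4 m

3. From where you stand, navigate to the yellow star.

blocked — turn right 35°, forward 3.4 m, then turn right 47°, forward 3.3 m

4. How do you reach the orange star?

turn left 58°, forward 5.0 m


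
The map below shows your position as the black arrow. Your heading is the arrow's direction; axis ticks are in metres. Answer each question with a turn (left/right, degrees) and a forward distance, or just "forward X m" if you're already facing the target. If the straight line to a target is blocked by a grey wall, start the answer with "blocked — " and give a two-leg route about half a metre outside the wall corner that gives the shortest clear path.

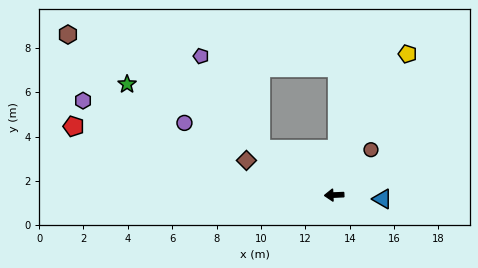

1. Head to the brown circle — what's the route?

turn right 132°, forward 2.6 m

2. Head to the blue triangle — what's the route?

turn left 173°, forward 2.2 m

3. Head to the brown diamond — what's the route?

turn right 24°, forward 4.2 m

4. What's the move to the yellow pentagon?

turn right 120°, forward 7.2 m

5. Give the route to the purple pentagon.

blocked — turn right 35°, forward 3.9 m, then turn right 25°, forward 5.0 m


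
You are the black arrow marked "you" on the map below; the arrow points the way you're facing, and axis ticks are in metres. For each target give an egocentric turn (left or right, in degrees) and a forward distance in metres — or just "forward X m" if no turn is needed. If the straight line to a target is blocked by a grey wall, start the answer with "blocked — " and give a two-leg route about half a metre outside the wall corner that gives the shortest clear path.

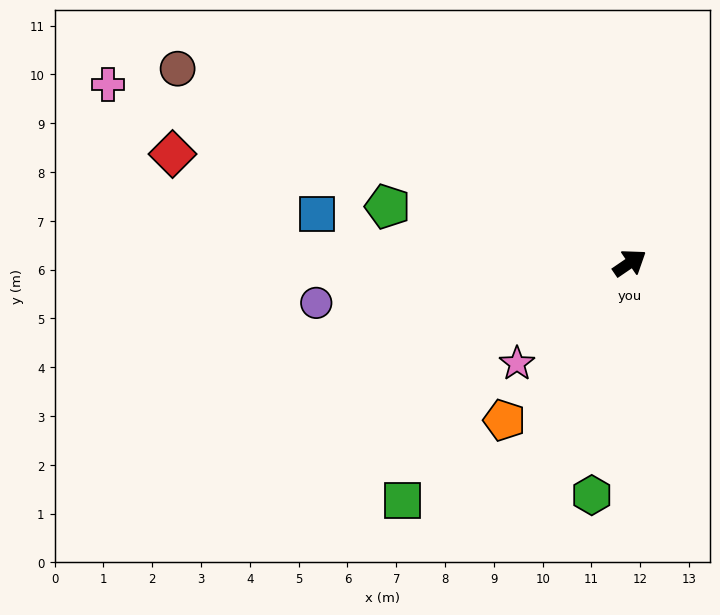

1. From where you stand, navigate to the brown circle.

turn left 122°, forward 10.1 m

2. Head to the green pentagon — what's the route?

turn left 133°, forward 5.1 m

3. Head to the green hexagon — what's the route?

turn right 134°, forward 4.8 m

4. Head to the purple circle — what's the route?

turn left 153°, forward 6.5 m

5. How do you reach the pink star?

turn right 173°, forward 3.1 m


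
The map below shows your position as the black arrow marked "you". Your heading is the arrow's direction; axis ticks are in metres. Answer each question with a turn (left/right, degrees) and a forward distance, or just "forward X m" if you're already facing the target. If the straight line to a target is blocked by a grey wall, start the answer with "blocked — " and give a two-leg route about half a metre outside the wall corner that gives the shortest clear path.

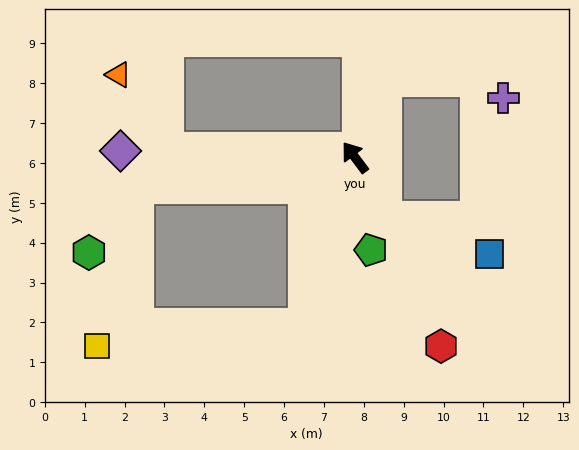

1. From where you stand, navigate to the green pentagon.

turn left 153°, forward 2.4 m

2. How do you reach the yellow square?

blocked — turn left 61°, forward 5.5 m, then turn left 68°, forward 4.1 m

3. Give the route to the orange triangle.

blocked — turn left 51°, forward 4.7 m, then turn right 55°, forward 2.2 m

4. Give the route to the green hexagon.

blocked — turn left 61°, forward 5.5 m, then turn left 46°, forward 2.0 m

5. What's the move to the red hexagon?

turn left 168°, forward 5.2 m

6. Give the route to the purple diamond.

turn left 52°, forward 5.9 m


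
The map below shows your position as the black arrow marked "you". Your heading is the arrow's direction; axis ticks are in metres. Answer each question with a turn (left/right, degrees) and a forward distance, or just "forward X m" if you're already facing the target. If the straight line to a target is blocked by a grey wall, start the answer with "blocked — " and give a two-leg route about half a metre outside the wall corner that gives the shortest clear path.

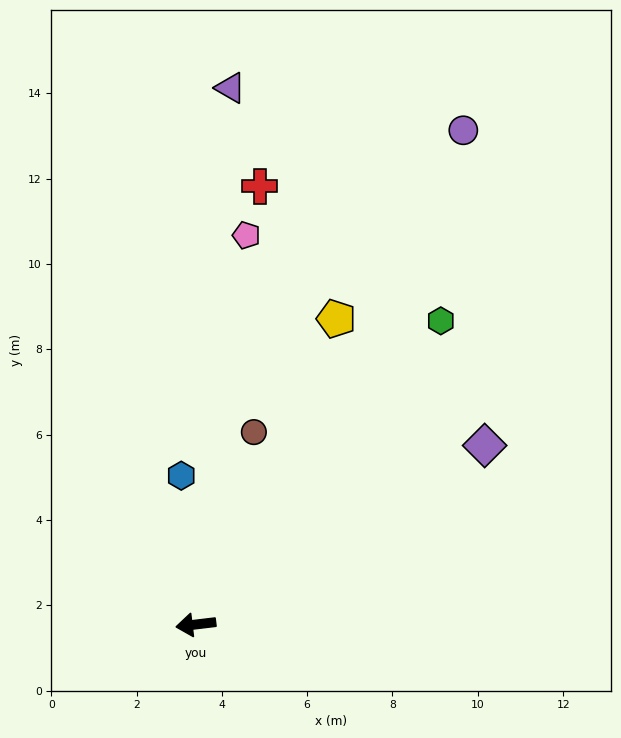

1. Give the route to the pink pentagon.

turn right 104°, forward 9.2 m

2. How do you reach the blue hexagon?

turn right 91°, forward 3.5 m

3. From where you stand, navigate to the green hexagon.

turn right 136°, forward 9.1 m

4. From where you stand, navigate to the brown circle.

turn right 114°, forward 4.7 m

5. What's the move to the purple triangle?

turn right 101°, forward 12.6 m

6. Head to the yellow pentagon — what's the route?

turn right 122°, forward 7.9 m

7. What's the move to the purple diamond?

turn right 155°, forward 8.0 m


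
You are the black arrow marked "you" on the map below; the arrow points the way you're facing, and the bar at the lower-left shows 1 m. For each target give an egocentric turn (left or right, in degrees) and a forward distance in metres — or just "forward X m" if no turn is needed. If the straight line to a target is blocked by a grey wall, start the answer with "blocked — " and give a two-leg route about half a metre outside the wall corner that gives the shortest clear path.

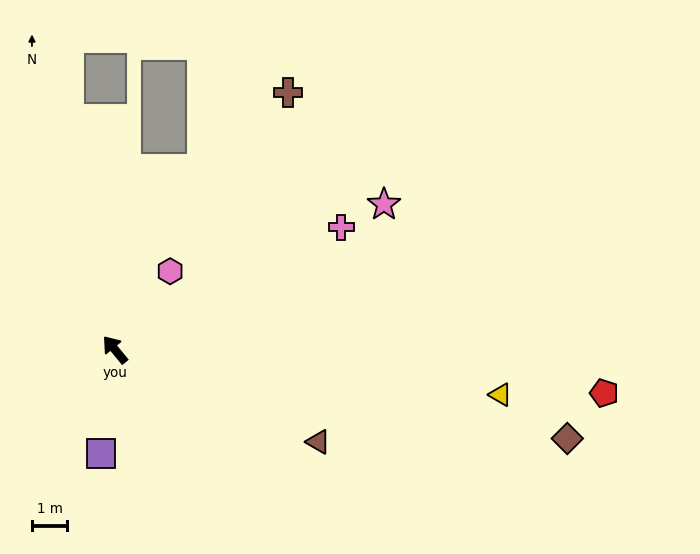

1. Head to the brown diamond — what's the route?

turn right 141°, forward 13.1 m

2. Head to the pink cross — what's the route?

turn right 101°, forward 7.3 m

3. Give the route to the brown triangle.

turn right 154°, forward 6.3 m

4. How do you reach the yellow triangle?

turn right 136°, forward 11.0 m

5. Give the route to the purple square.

turn left 133°, forward 3.0 m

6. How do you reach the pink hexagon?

turn right 75°, forward 2.7 m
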